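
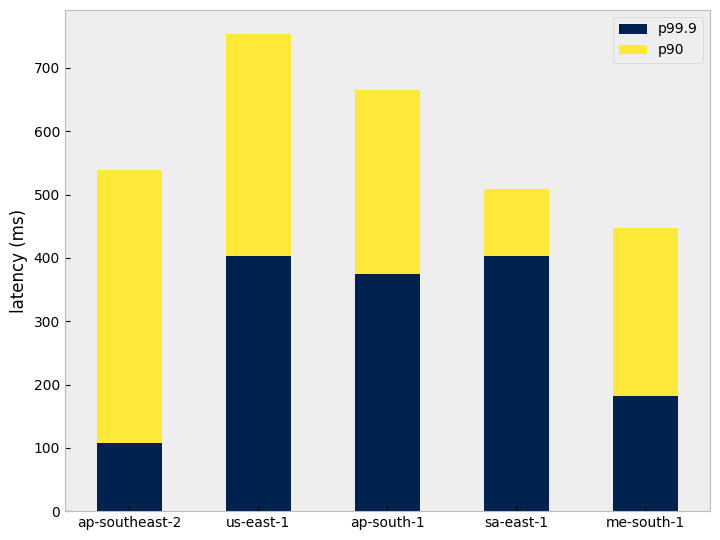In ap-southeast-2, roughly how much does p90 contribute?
≈ 400

p90 top ≈ 500, bottom ≈ 100; segment ≈ 400.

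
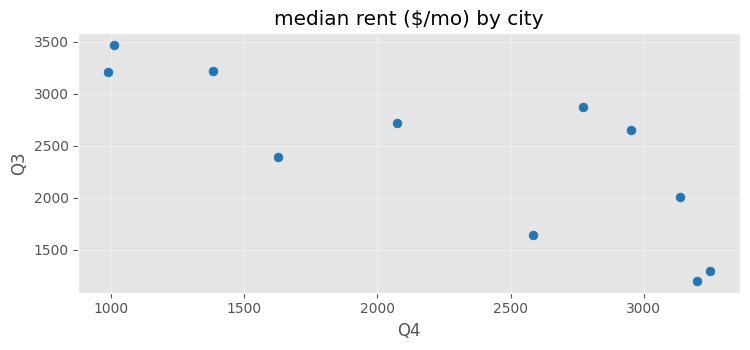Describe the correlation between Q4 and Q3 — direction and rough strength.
negative, strong

Points are negatively correlated; strong (|r| ≈ 0.8).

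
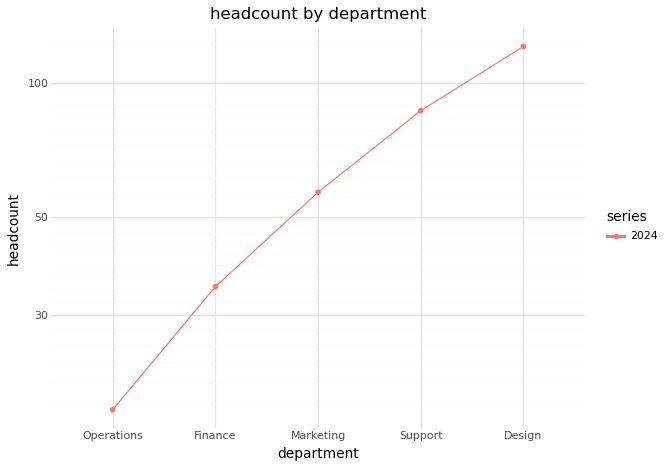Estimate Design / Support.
≈ 1.33×

Design ≈ 120, Support ≈ 90; 120/90 ≈ 1.33.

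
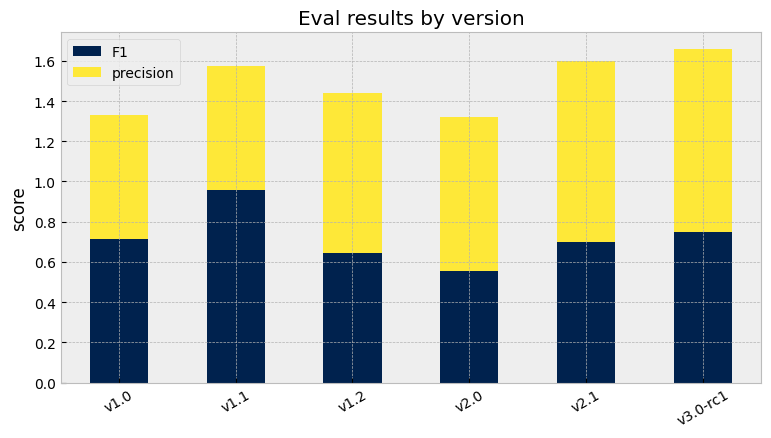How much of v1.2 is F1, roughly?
≈ 0.6

F1 top ≈ 0.6, bottom ≈ 0.0; segment ≈ 0.6.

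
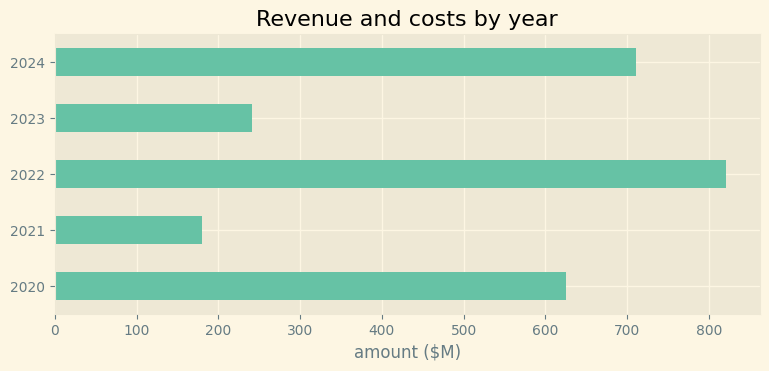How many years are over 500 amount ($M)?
Above 500: 2020, 2022, 2024.

3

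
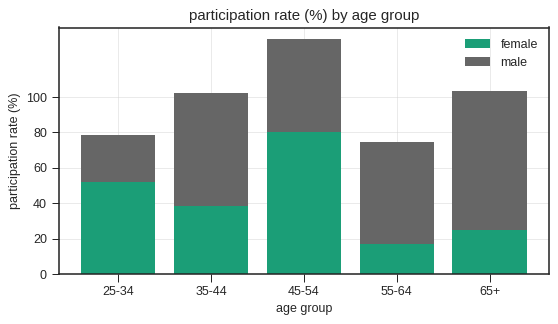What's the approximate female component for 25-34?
female top ≈ 60, bottom ≈ 0; segment ≈ 60.

≈ 60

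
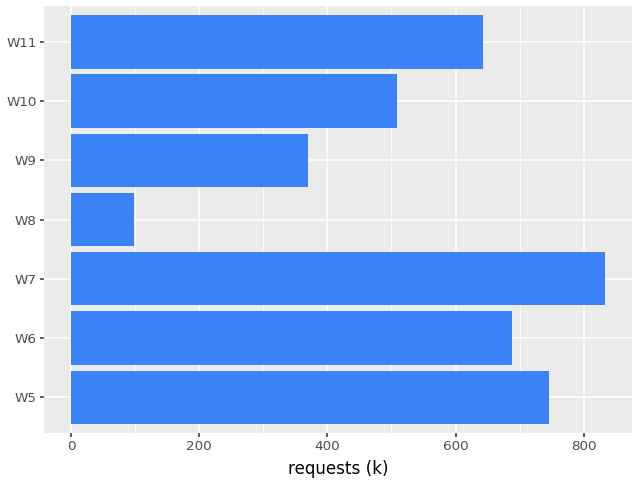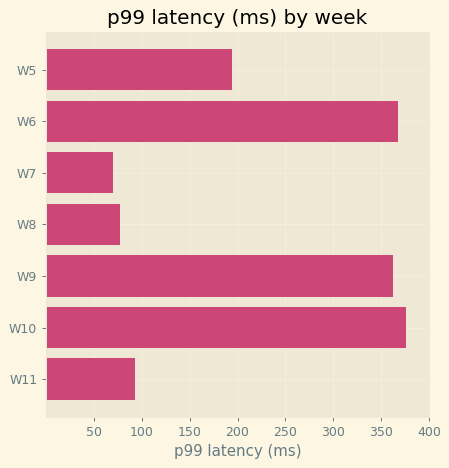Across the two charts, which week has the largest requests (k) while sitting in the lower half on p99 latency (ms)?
W7

Chart 2 median p99 latency (ms) ≈ 200; below-median weeks: W7, W8, W11. Among those, W7 has the highest requests (k) (≈ 800).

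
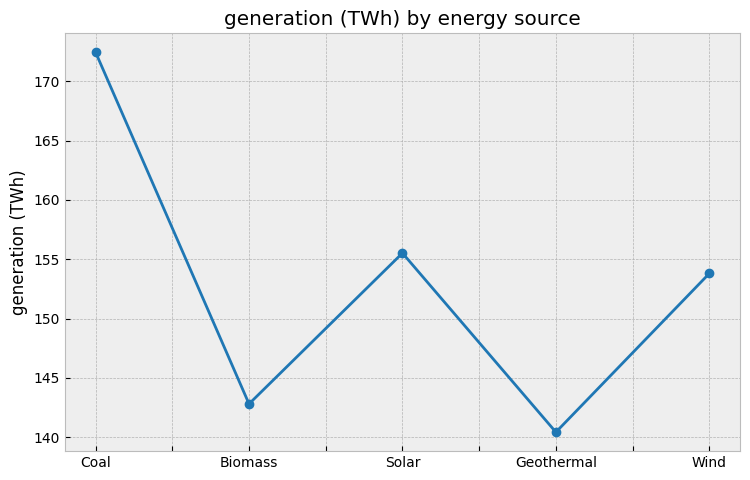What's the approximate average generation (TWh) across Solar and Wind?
(155 + 155) / 2 ≈ 155.

≈ 155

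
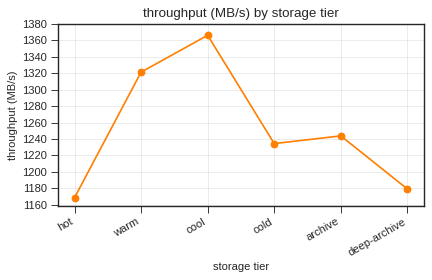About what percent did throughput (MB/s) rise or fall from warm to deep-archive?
warm ≈ 1320, deep-archive ≈ 1180; (1180 − 1320) / 1320 ≈ -10.6%.

≈ -10.6%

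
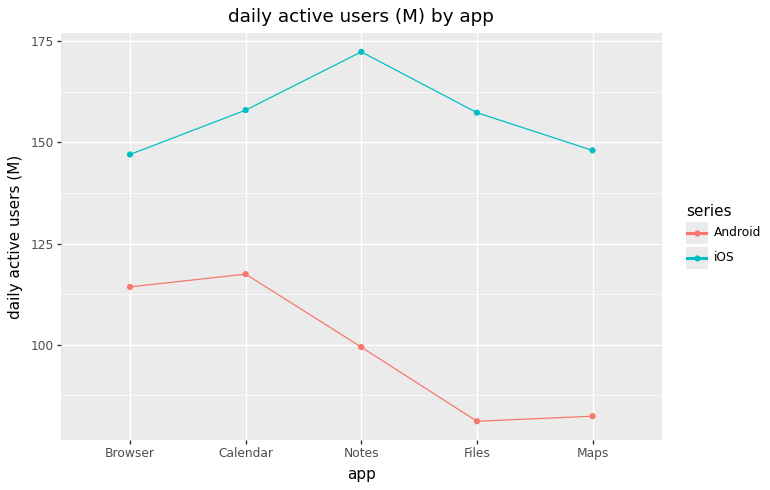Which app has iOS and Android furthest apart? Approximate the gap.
Files, ≈ 80 M

Files: iOS ≈ 160, Android ≈ 80 → gap ≈ 80. Next-largest (Notes) is only ≈ 70.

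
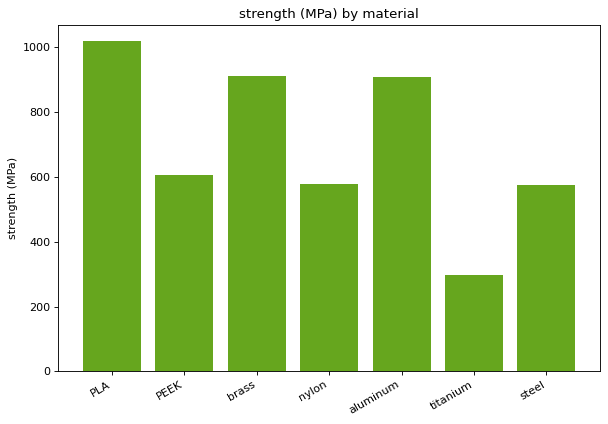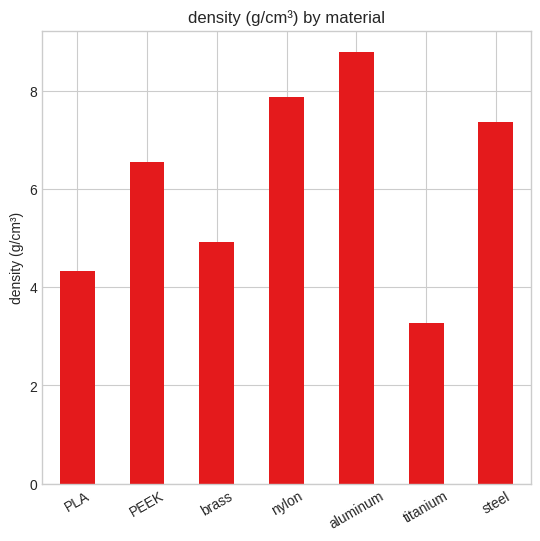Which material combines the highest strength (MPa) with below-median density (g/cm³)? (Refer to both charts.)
PLA

Chart 2 median density (g/cm³) ≈ 7; below-median materials: PLA, brass, titanium. Among those, PLA has the highest strength (MPa) (≈ 1000).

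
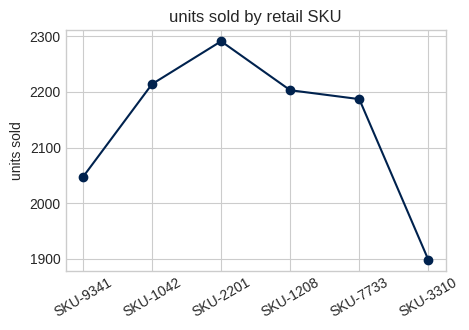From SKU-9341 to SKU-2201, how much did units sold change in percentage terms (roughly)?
≈ +12.2%

SKU-9341 ≈ 2050, SKU-2201 ≈ 2300; (2300 − 2050) / 2050 ≈ +12.2%.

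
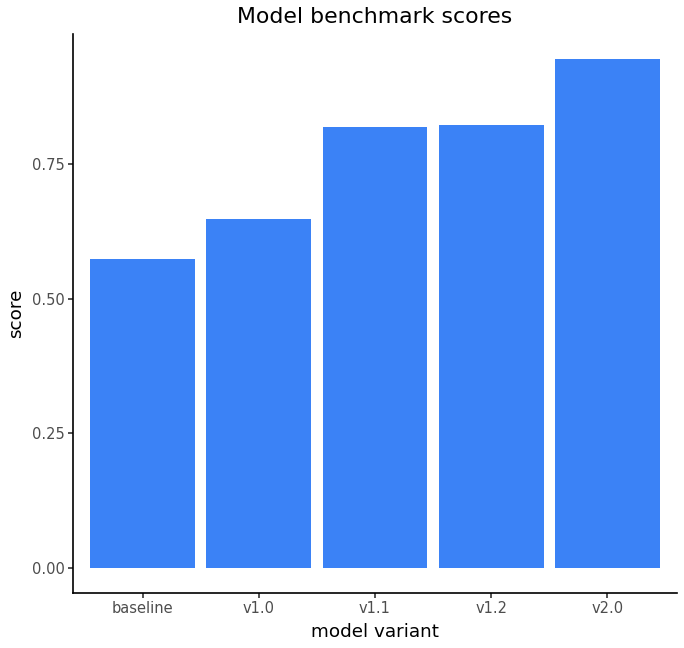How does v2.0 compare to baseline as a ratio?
≈ 1.5×

v2.0 ≈ 0.9, baseline ≈ 0.6; 0.9/0.6 ≈ 1.5.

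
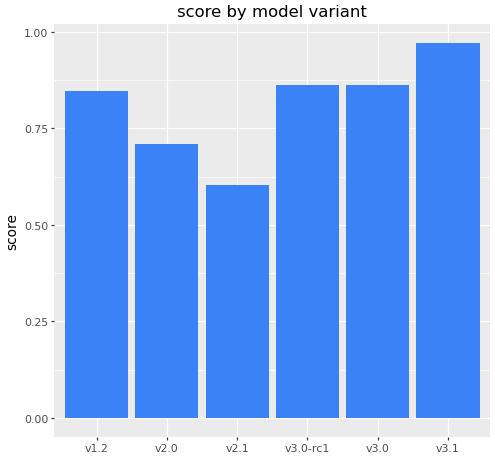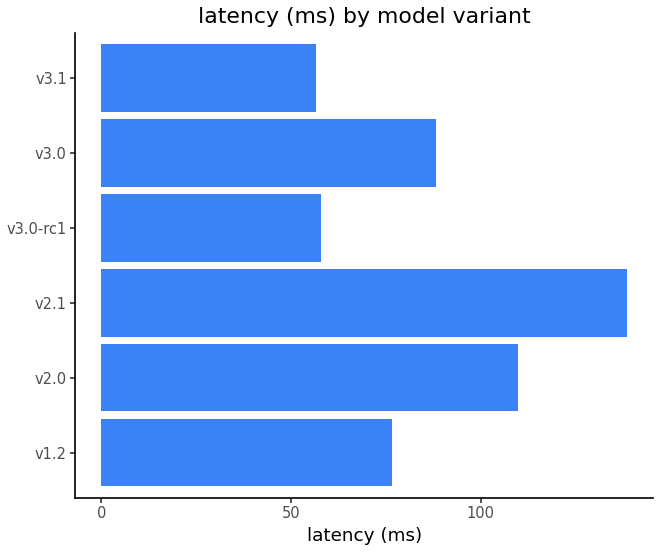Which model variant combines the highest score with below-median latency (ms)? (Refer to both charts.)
v3.1

Chart 2 median latency (ms) ≈ 80; below-median model variants: v1.2, v3.0-rc1, v3.1. Among those, v3.1 has the highest score (≈ 1).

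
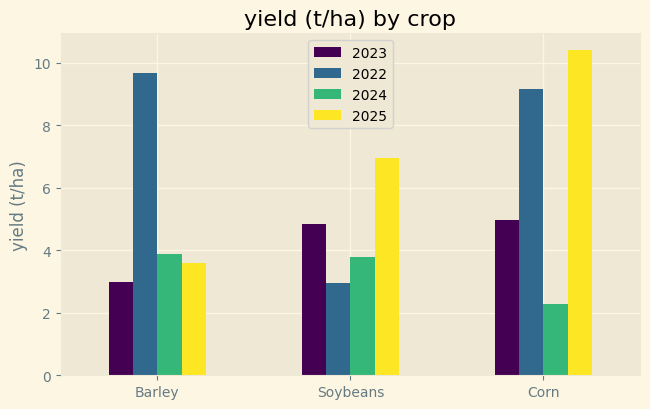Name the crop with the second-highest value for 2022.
Top 3 for 2022: Barley ≈ 10, Corn ≈ 9, Soybeans ≈ 3.

Corn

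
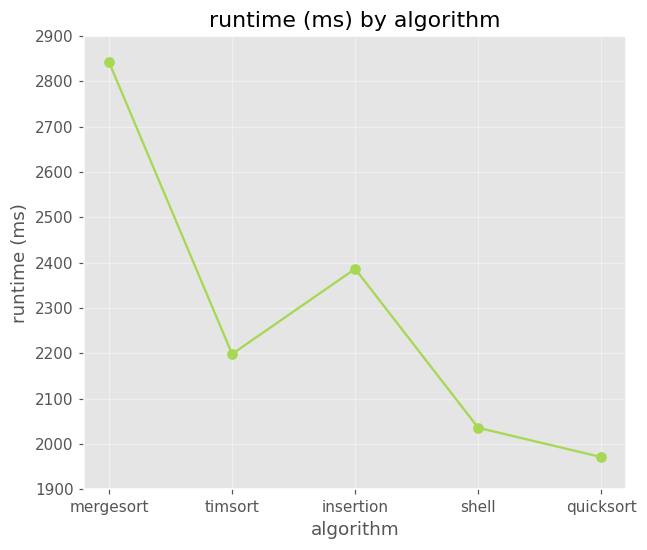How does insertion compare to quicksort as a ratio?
≈ 1.2×

insertion ≈ 2400, quicksort ≈ 2000; 2400/2000 ≈ 1.2.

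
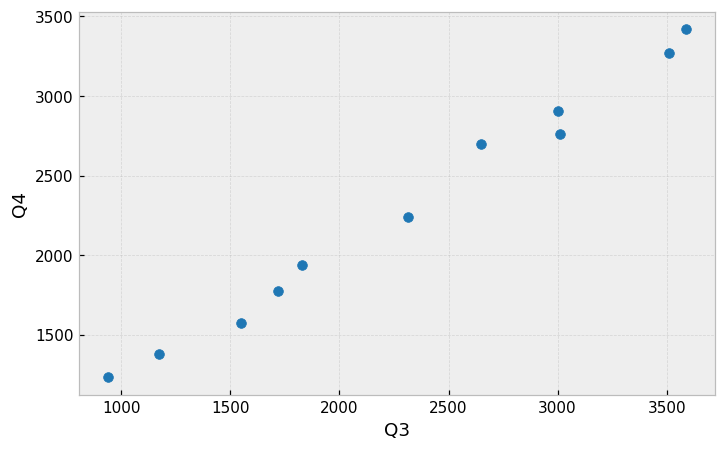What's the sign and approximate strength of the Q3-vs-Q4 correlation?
Points are positively correlated; strong (|r| ≈ 1.0).

positive, strong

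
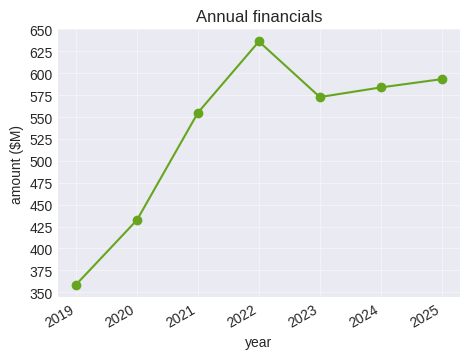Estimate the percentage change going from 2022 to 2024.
2022 ≈ 625, 2024 ≈ 575; (575 − 625) / 625 ≈ -8%.

≈ -8%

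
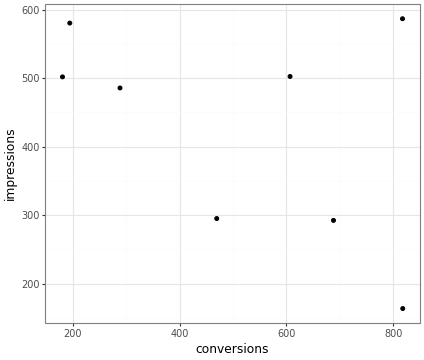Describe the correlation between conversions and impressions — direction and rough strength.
Points are negatively correlated; moderate (|r| ≈ 0.5).

negative, moderate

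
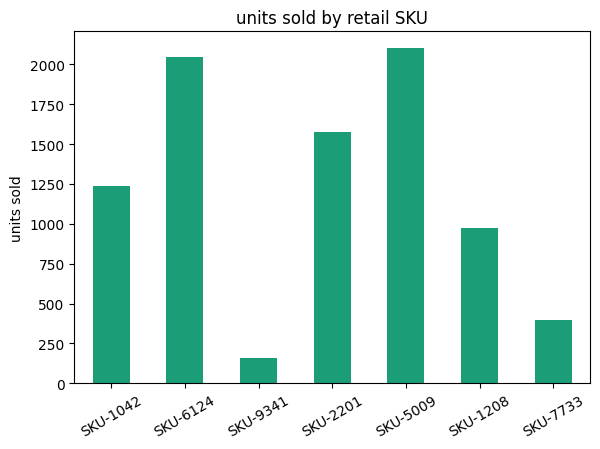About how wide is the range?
Max SKU-5009 ≈ 2200, min SKU-9341 ≈ 200; range ≈ 2000.

≈ 2000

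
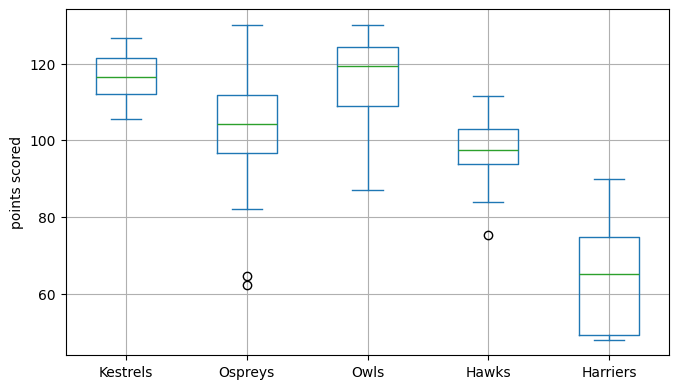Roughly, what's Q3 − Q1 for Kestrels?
Q3 ≈ 120, Q1 ≈ 110; IQR ≈ 10.

≈ 10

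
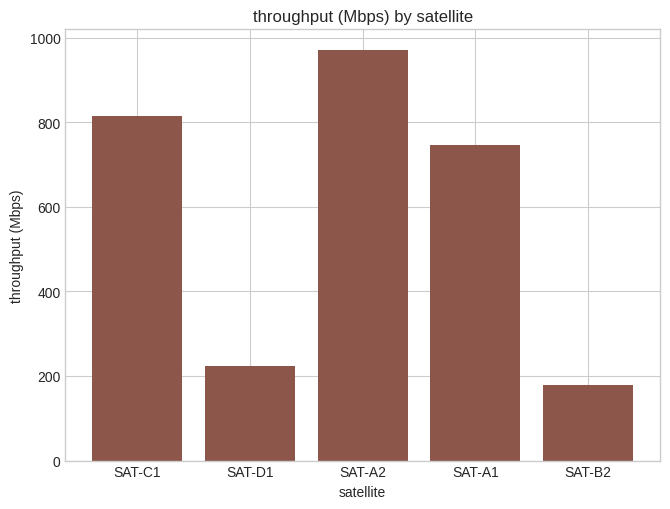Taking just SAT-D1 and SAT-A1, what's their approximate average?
≈ 450

(200 + 700) / 2 ≈ 450.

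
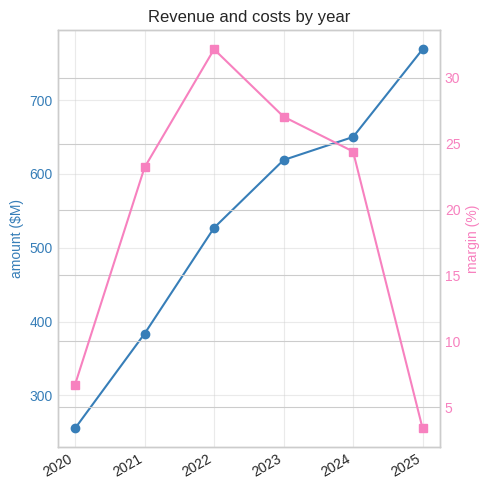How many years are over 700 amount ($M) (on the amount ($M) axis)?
Above 700: 2025.

1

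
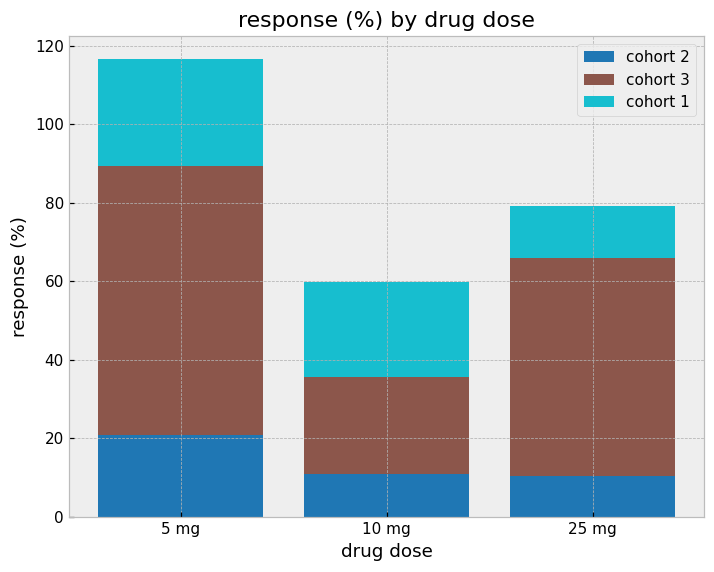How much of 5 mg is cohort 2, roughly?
≈ 20

cohort 2 top ≈ 20, bottom ≈ 0; segment ≈ 20.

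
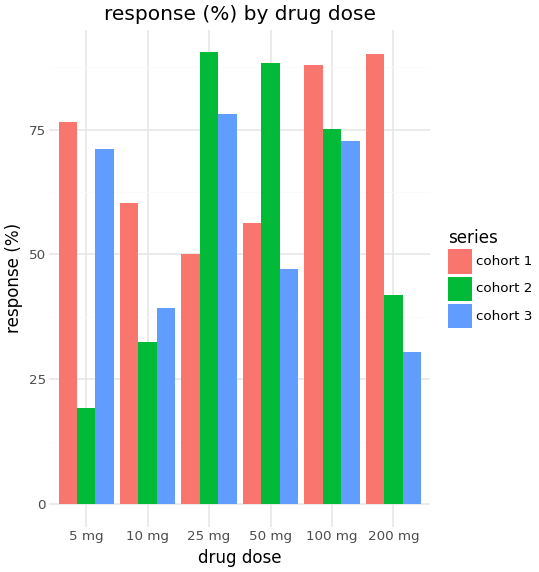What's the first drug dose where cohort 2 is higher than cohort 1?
25 mg

10 mg: cohort 2 ≈ 30 vs cohort 1 ≈ 60 (not yet); 25 mg: cohort 2 ≈ 90 vs cohort 1 ≈ 50 (first crossover).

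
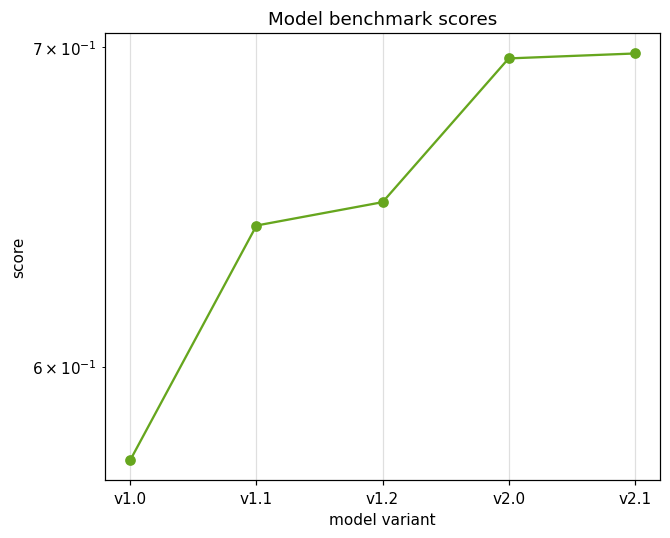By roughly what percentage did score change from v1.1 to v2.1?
≈ +9.4%

v1.1 ≈ 0.64, v2.1 ≈ 0.70; (0.70 − 0.64) / 0.64 ≈ +9.4%.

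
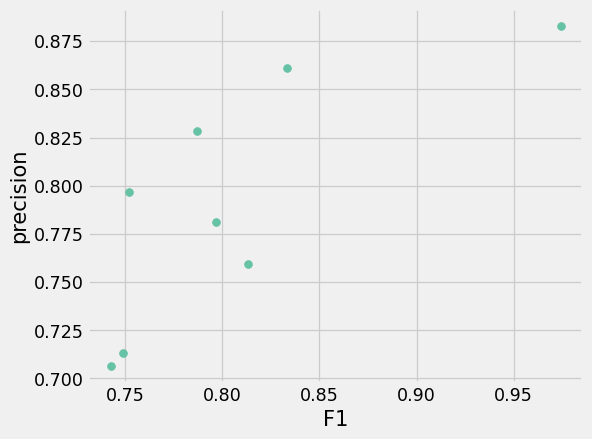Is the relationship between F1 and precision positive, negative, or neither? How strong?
Points are positively correlated; strong (|r| ≈ 0.8).

positive, strong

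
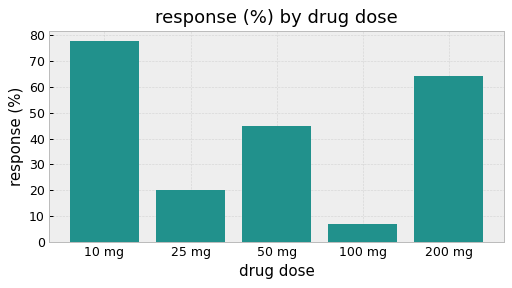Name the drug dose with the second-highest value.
Top 3: 10 mg ≈ 80, 200 mg ≈ 60, 50 mg ≈ 40.

200 mg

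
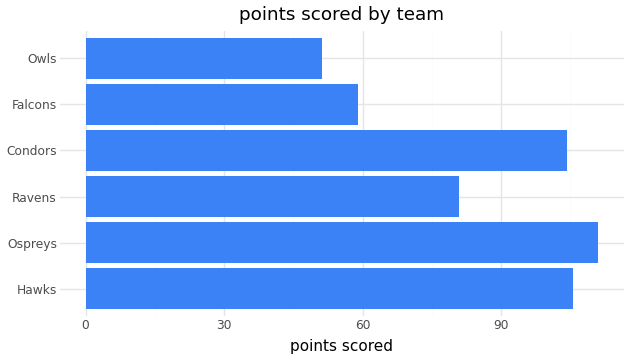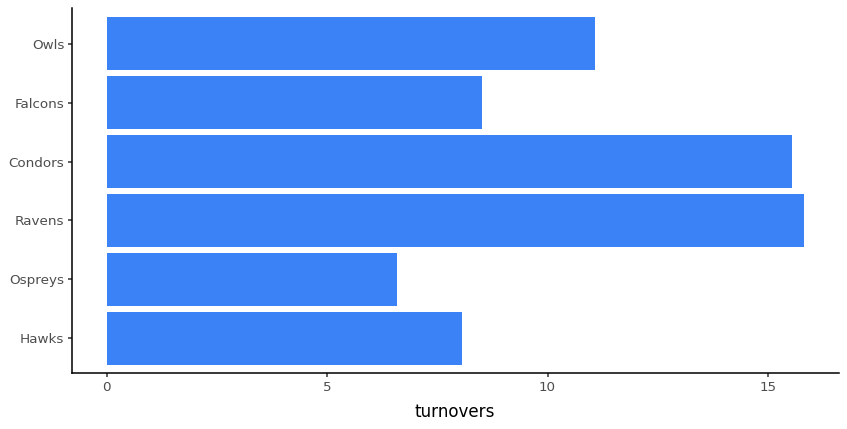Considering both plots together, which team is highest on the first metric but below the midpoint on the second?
Chart 2 median turnovers ≈ 10; below-median teams: Hawks, Ospreys, Falcons. Among those, Ospreys has the highest points scored (≈ 120).

Ospreys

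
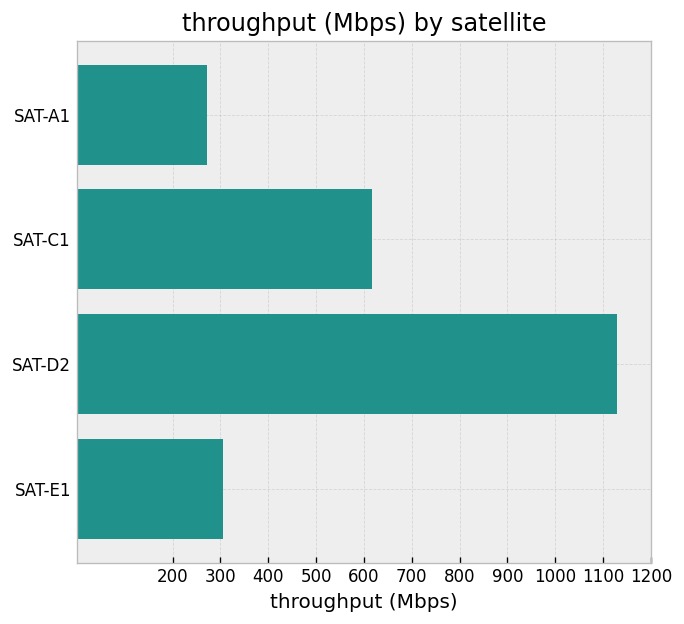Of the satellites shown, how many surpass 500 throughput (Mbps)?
2

Above 500: SAT-C1, SAT-D2.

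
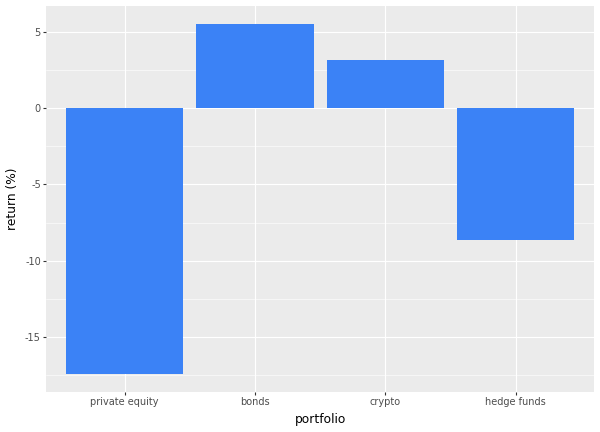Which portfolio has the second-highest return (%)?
Top 3: bonds ≈ 6, crypto ≈ 4, hedge funds ≈ -8.

crypto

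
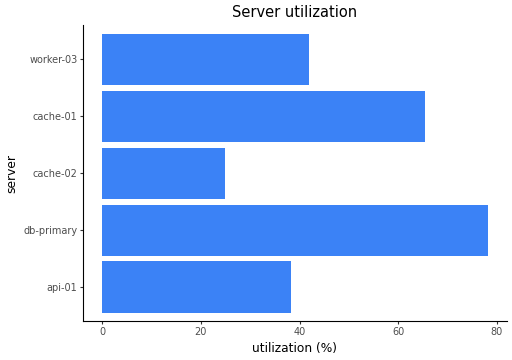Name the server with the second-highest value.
Top 3: db-primary ≈ 80, cache-01 ≈ 70, worker-03 ≈ 40.

cache-01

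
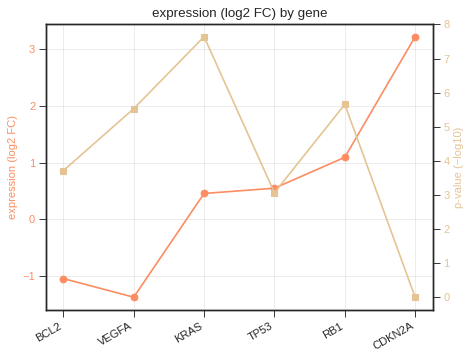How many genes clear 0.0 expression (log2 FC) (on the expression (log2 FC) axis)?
Above 0.0: KRAS, TP53, RB1, CDKN2A.

4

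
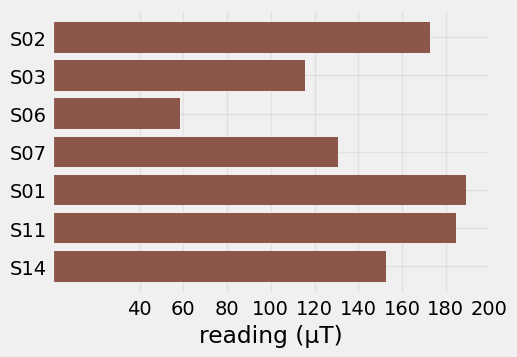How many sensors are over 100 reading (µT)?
6

Above 100: S02, S03, S07, S01, S11, S14.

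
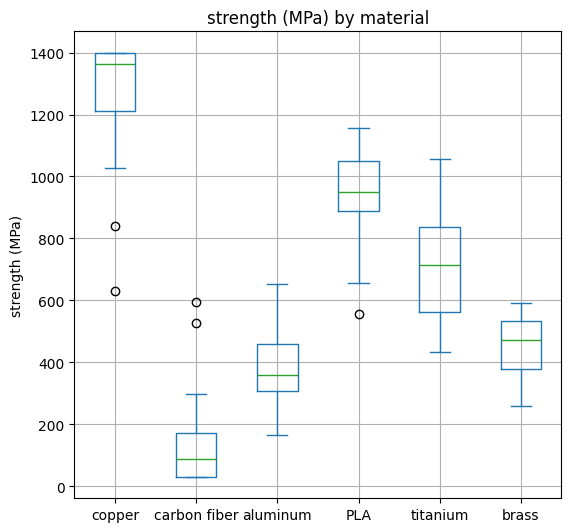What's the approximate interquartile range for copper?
Q3 ≈ 1400, Q1 ≈ 1200; IQR ≈ 200.

≈ 200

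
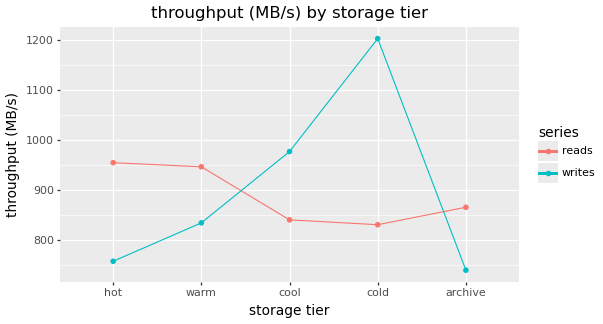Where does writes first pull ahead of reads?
warm: writes ≈ 850 vs reads ≈ 950 (not yet); cool: writes ≈ 1000 vs reads ≈ 850 (first crossover).

cool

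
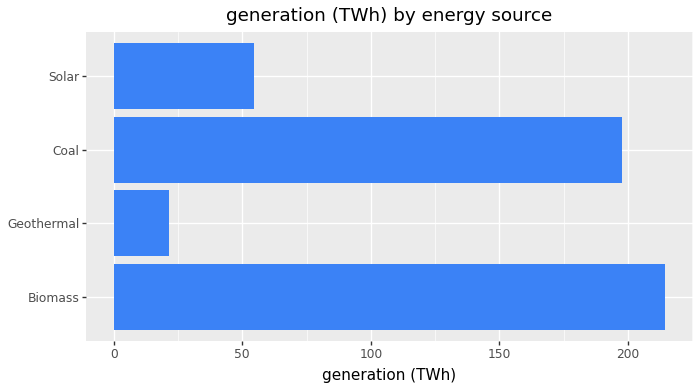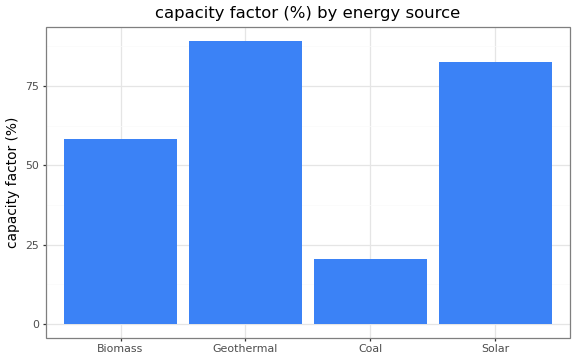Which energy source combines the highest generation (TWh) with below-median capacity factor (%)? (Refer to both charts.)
Chart 2 median capacity factor (%) ≈ 70; below-median energy sources: Biomass, Coal. Among those, Biomass has the highest generation (TWh) (≈ 220).

Biomass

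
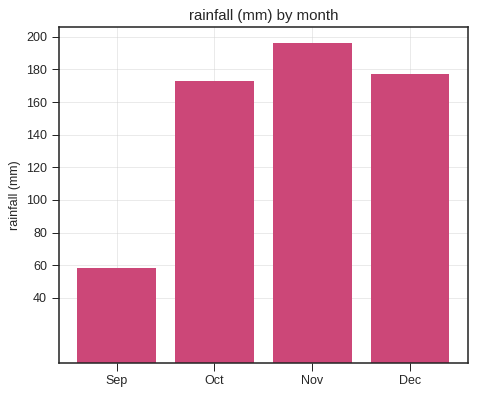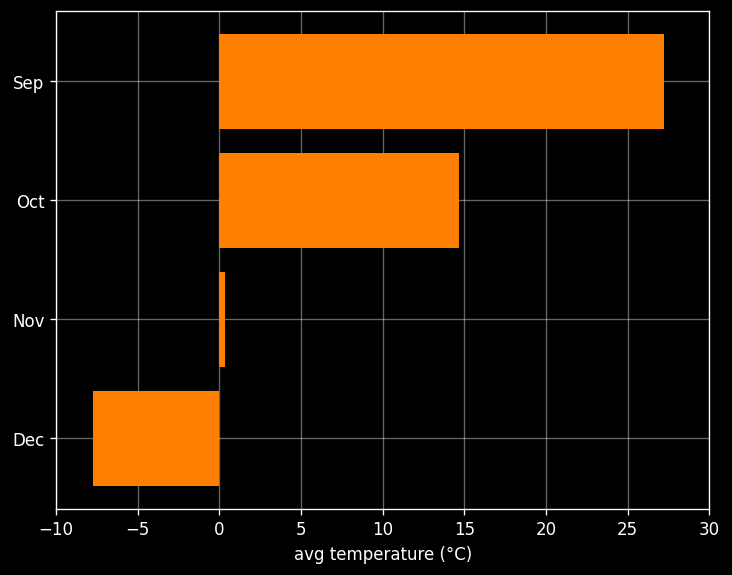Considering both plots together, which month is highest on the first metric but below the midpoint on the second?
Chart 2 median avg temperature (°C) ≈ 10; below-median months: Nov, Dec. Among those, Nov has the highest rainfall (mm) (≈ 200).

Nov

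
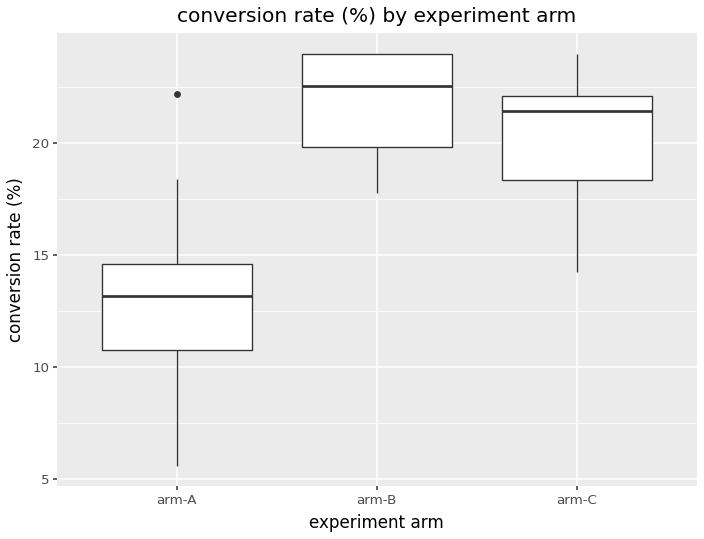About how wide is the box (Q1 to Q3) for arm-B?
≈ 4

Q3 ≈ 24, Q1 ≈ 20; IQR ≈ 4.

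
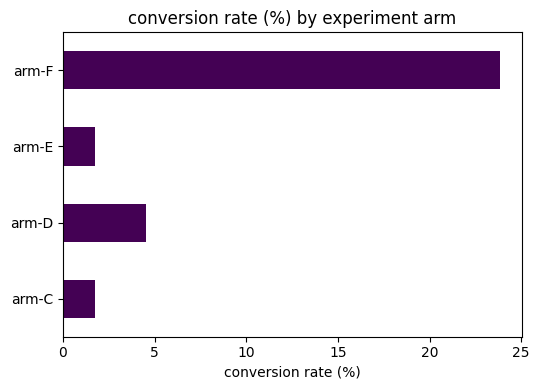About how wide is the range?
≈ 22

Max arm-F ≈ 24, min arm-E ≈ 2; range ≈ 22.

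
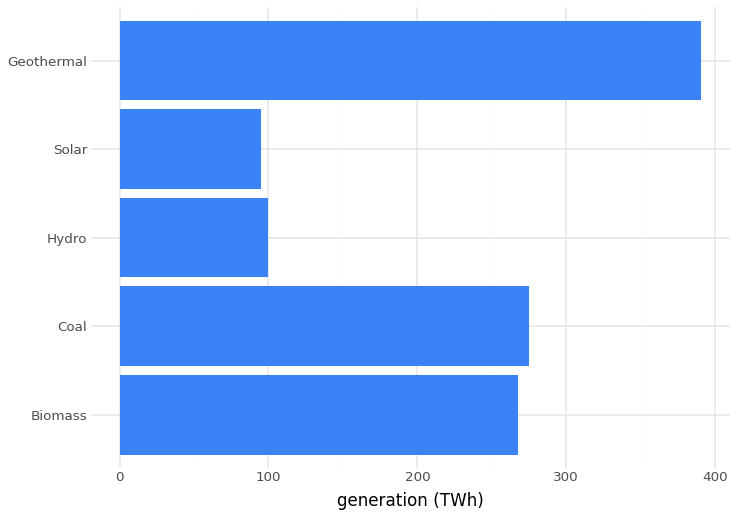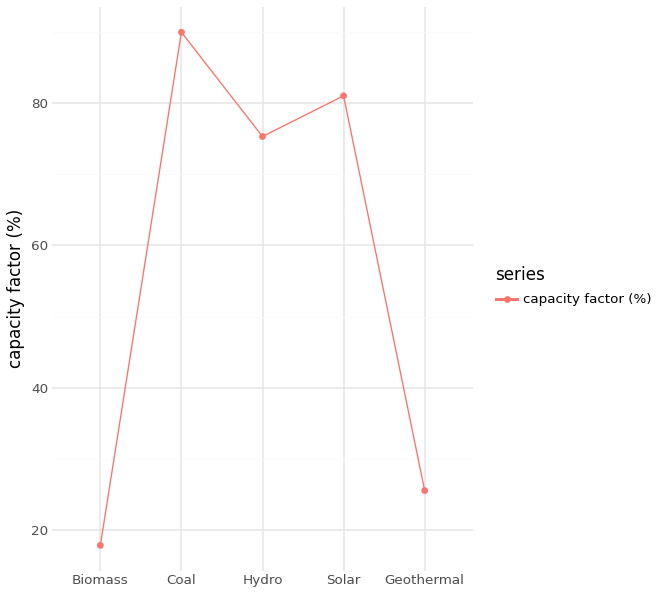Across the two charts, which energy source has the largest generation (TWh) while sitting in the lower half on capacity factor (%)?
Geothermal

Chart 2 median capacity factor (%) ≈ 80; below-median energy sources: Biomass, Geothermal. Among those, Geothermal has the highest generation (TWh) (≈ 400).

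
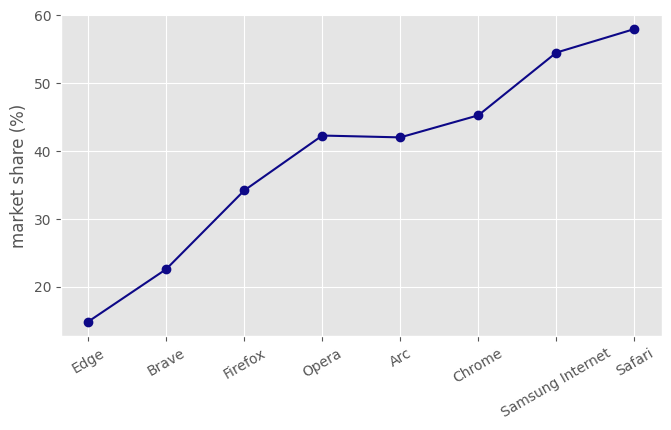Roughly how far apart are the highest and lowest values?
≈ 45

Max Safari ≈ 60, min Edge ≈ 15; range ≈ 45.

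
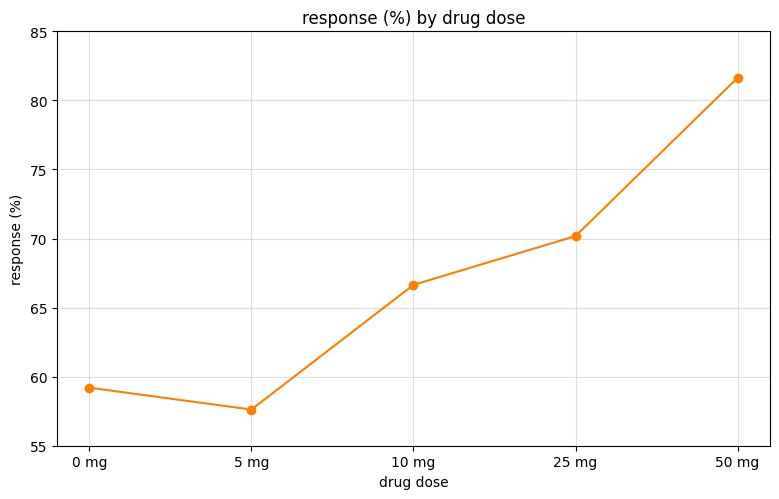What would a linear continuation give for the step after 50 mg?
≈ 87.5

Last three: 65, 70, 80 → slope ≈ 7.5/step → next ≈ 87.5.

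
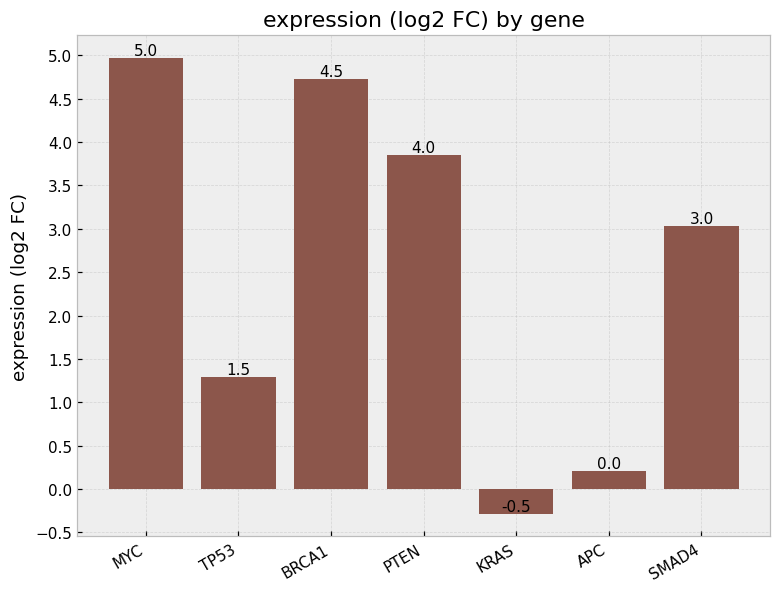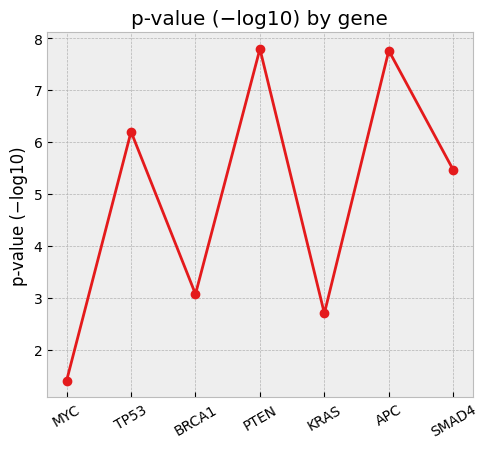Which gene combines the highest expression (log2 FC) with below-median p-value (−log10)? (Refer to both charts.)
MYC

Chart 2 median p-value (−log10) ≈ 5; below-median genes: MYC, BRCA1, KRAS. Among those, MYC has the highest expression (log2 FC) (≈ 5).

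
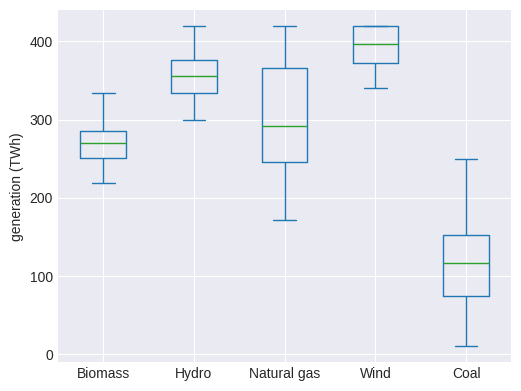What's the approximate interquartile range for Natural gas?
Q3 ≈ 375, Q1 ≈ 250; IQR ≈ 125.

≈ 125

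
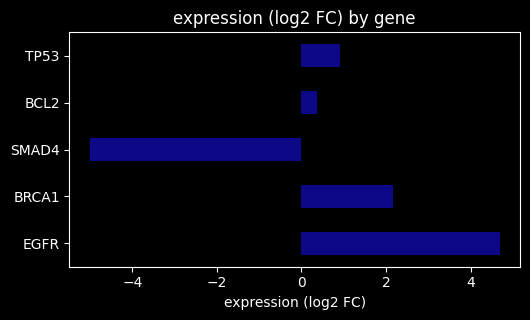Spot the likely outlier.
SMAD4

SMAD4 ≈ -5; the rest sit between ≈ 0 and ≈ 5.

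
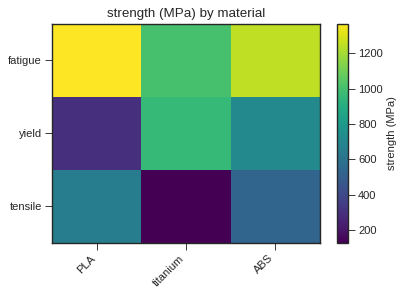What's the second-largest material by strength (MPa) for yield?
ABS

Top 3 for yield: titanium ≈ 1000, ABS ≈ 800, PLA ≈ 400.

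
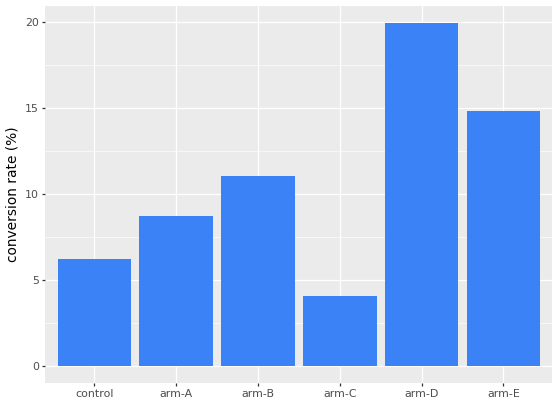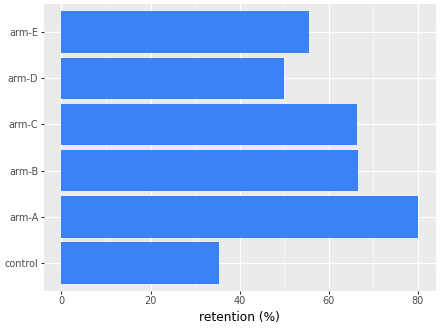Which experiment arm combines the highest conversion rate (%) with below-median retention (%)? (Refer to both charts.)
arm-D

Chart 2 median retention (%) ≈ 60; below-median experiment arms: control, arm-D, arm-E. Among those, arm-D has the highest conversion rate (%) (≈ 20).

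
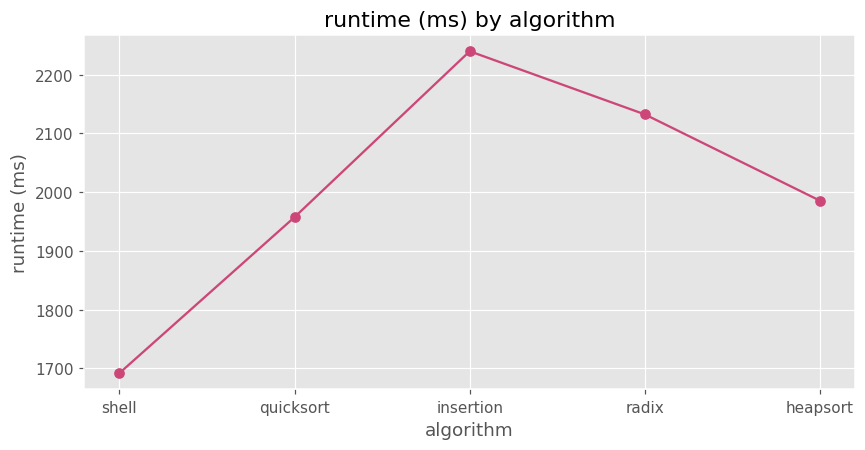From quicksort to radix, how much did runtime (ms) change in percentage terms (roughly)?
quicksort ≈ 1950, radix ≈ 2150; (2150 − 1950) / 1950 ≈ +10.3%.

≈ +10.3%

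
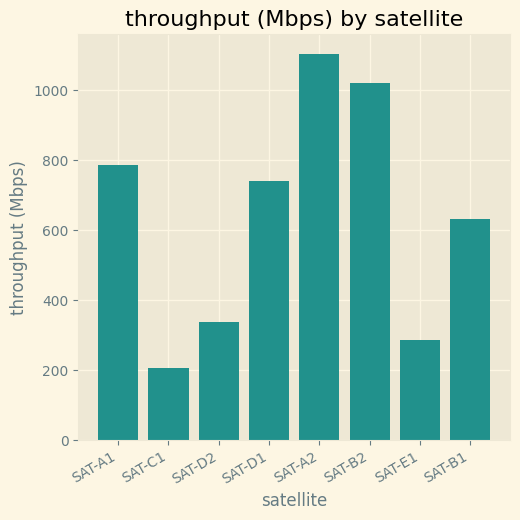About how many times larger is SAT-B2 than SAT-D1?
SAT-B2 ≈ 1000, SAT-D1 ≈ 700; 1000/700 ≈ 1.43.

≈ 1.43×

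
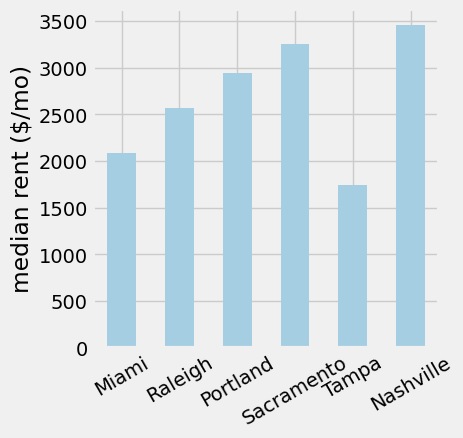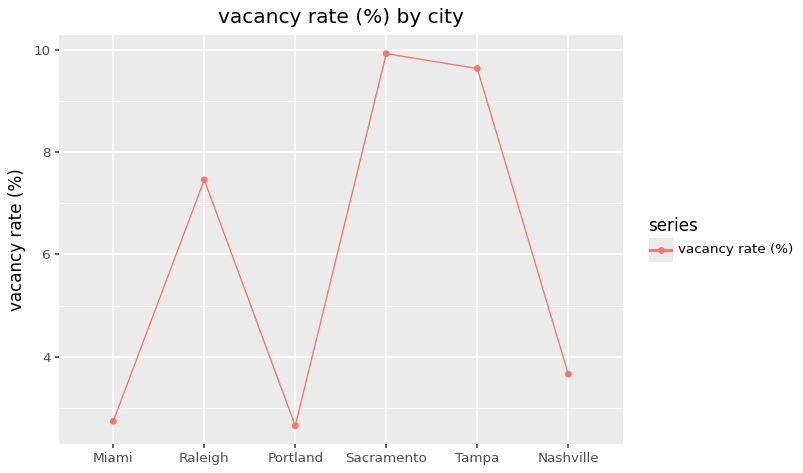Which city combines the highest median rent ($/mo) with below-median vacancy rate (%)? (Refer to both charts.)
Nashville

Chart 2 median vacancy rate (%) ≈ 6; below-median cities: Miami, Portland, Nashville. Among those, Nashville has the highest median rent ($/mo) (≈ 3500).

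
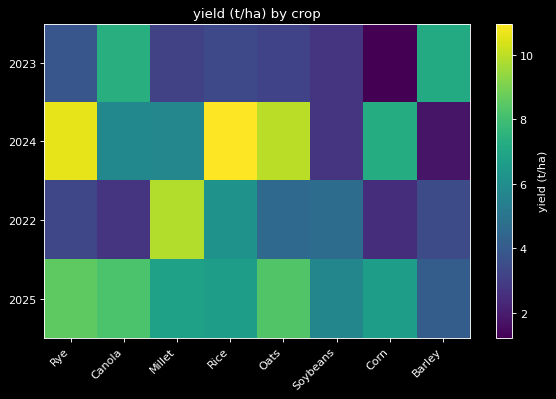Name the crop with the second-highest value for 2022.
Top 3 for 2022: Millet ≈ 10, Rice ≈ 6, Soybeans ≈ 5.

Rice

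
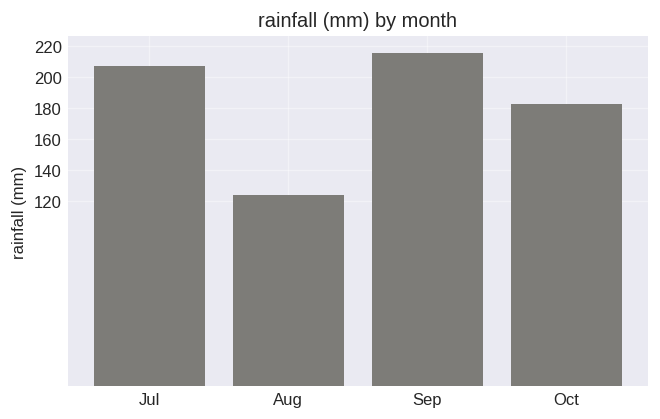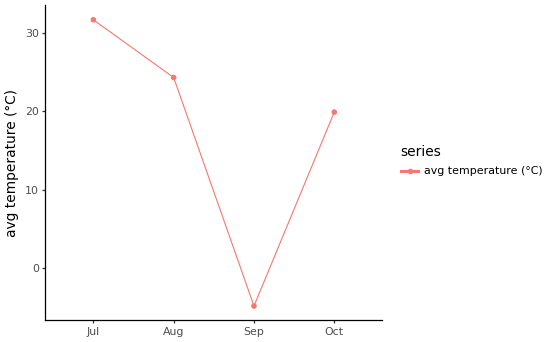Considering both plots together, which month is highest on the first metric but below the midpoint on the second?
Sep

Chart 2 median avg temperature (°C) ≈ 20; below-median months: Sep, Oct. Among those, Sep has the highest rainfall (mm) (≈ 220).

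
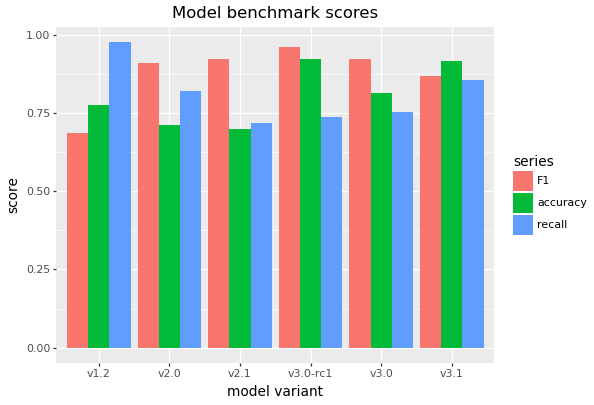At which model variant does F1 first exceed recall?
v1.2: F1 ≈ 0.7 vs recall ≈ 1.0 (not yet); v2.0: F1 ≈ 0.9 vs recall ≈ 0.8 (first crossover).

v2.0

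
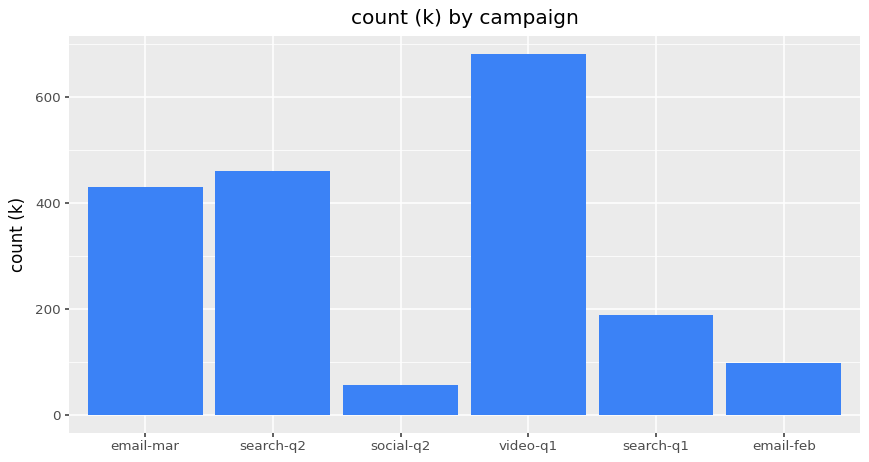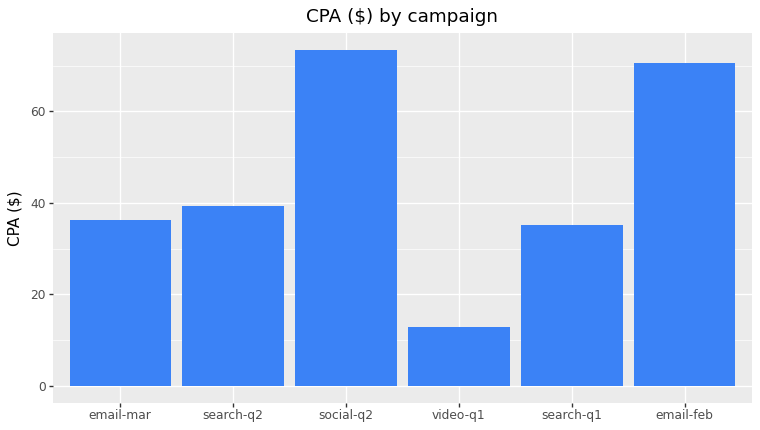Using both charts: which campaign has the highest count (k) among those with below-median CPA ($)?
video-q1

Chart 2 median CPA ($) ≈ 40; below-median campaigns: email-mar, video-q1, search-q1. Among those, video-q1 has the highest count (k) (≈ 700).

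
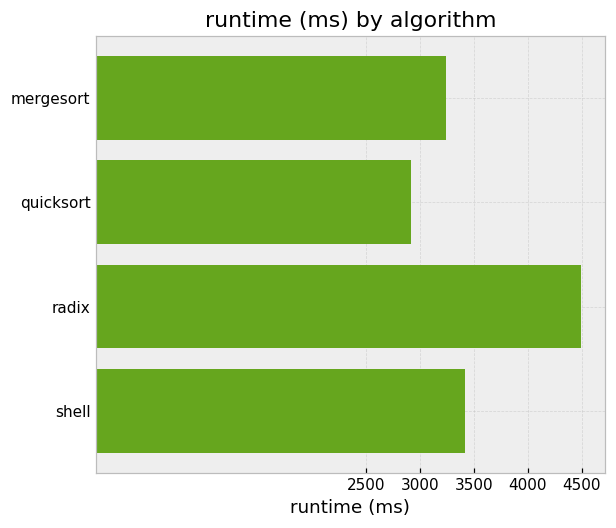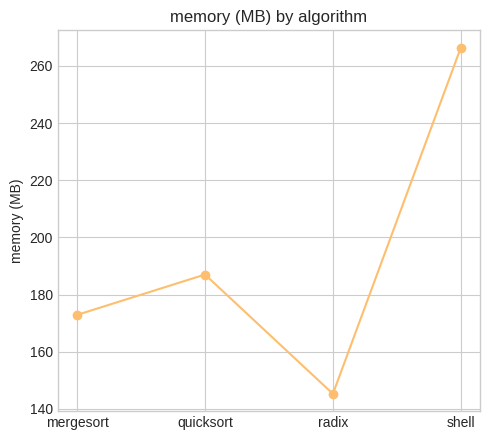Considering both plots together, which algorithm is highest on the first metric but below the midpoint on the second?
radix

Chart 2 median memory (MB) ≈ 175; below-median algorithms: mergesort, radix. Among those, radix has the highest runtime (ms) (≈ 4500).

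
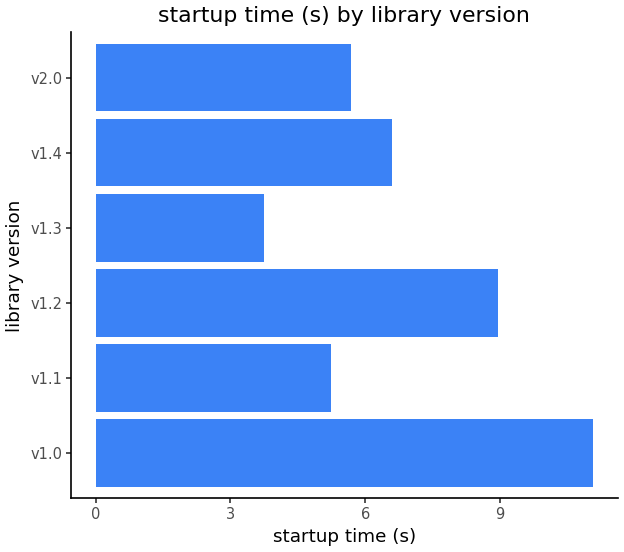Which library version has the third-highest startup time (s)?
v1.4

Top 4: v1.0 ≈ 11, v1.2 ≈ 9, v1.4 ≈ 7, v2.0 ≈ 6.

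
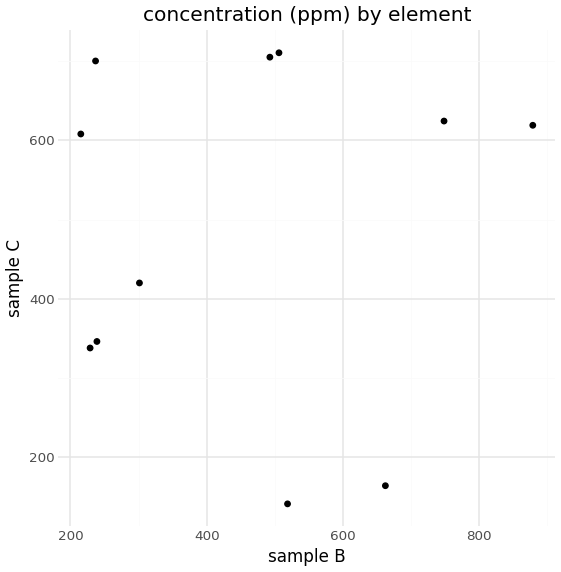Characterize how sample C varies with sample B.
no clear correlation

Points are roughly uncorrelated; weak (|r| ≈ 0.1).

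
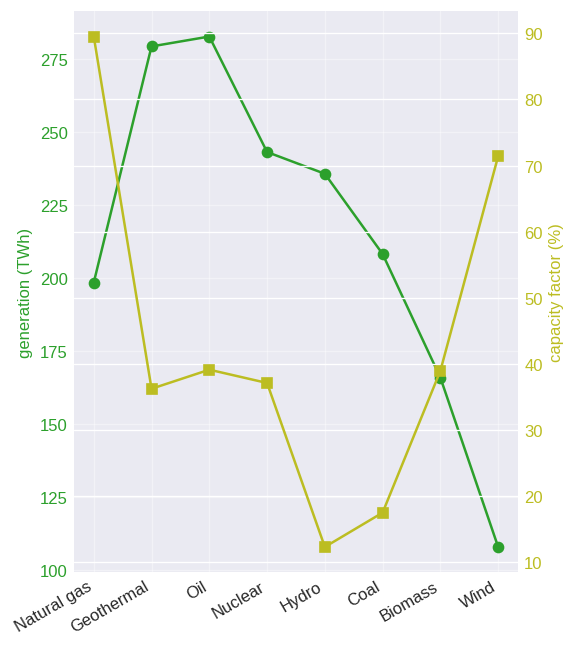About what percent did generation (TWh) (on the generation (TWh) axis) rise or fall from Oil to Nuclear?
≈ -14.3%

Oil ≈ 280, Nuclear ≈ 240; (240 − 280) / 280 ≈ -14.3%.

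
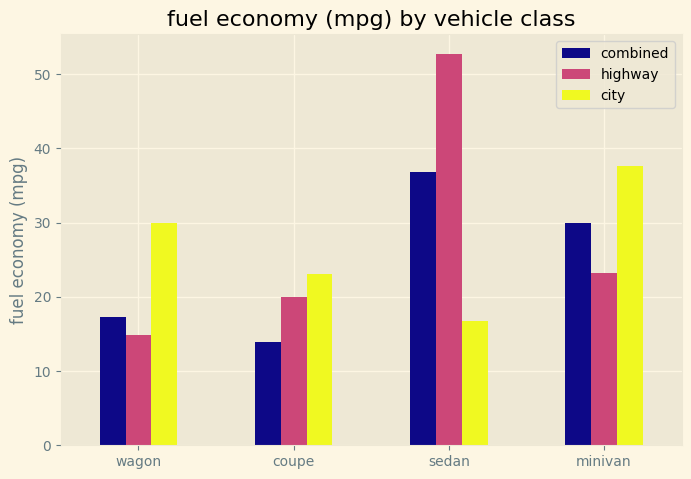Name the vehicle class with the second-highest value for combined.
minivan

Top 3 for combined: sedan ≈ 35, minivan ≈ 30, wagon ≈ 15.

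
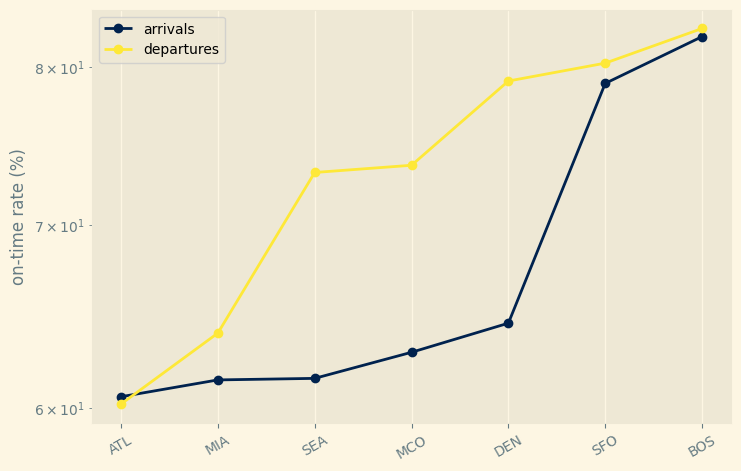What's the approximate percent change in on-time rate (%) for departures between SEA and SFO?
≈ +8.1%

SEA ≈ 74, SFO ≈ 80; (80 − 74) / 74 ≈ +8.1%.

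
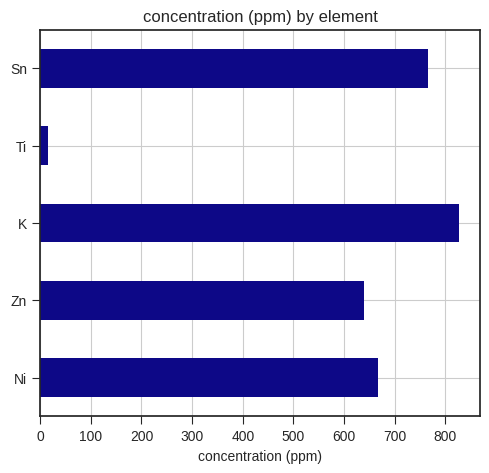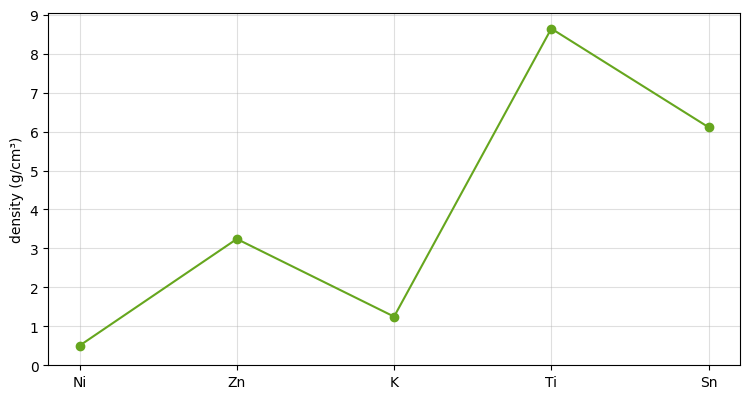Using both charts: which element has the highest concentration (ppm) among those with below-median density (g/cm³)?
K

Chart 2 median density (g/cm³) ≈ 3; below-median elements: Ni, K. Among those, K has the highest concentration (ppm) (≈ 800).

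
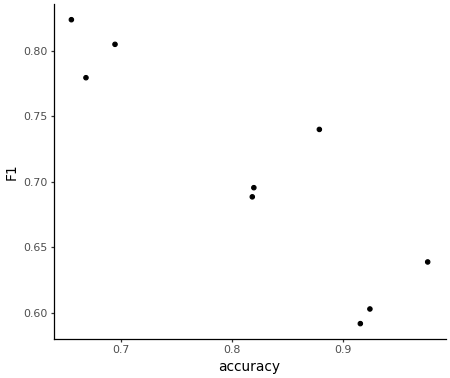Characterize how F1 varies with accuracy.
Points are negatively correlated; strong (|r| ≈ 0.9).

negative, strong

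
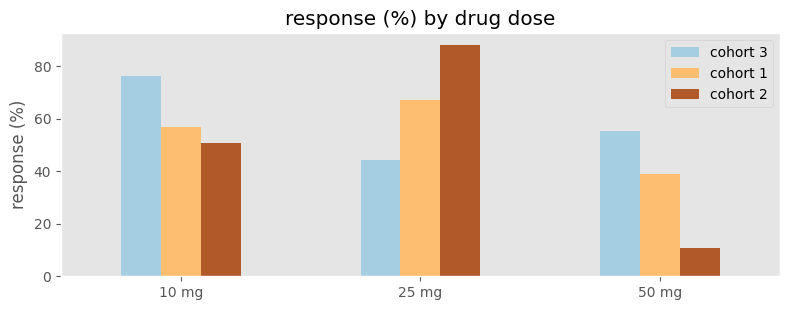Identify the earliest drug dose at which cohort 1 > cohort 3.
25 mg

10 mg: cohort 1 ≈ 60 vs cohort 3 ≈ 80 (not yet); 25 mg: cohort 1 ≈ 70 vs cohort 3 ≈ 40 (first crossover).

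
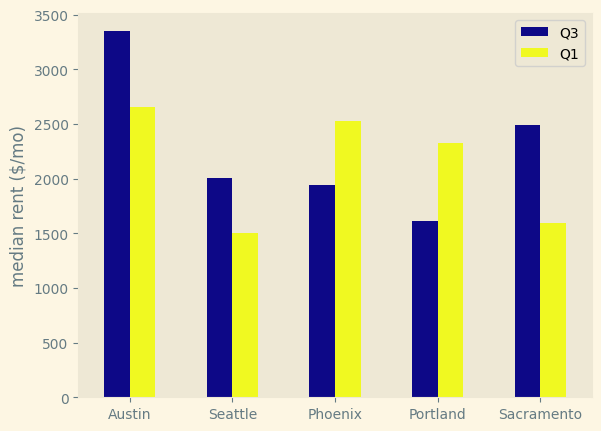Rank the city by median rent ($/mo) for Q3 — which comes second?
Sacramento

Top 3 for Q3: Austin ≈ 3500, Sacramento ≈ 2500, Seattle ≈ 2000.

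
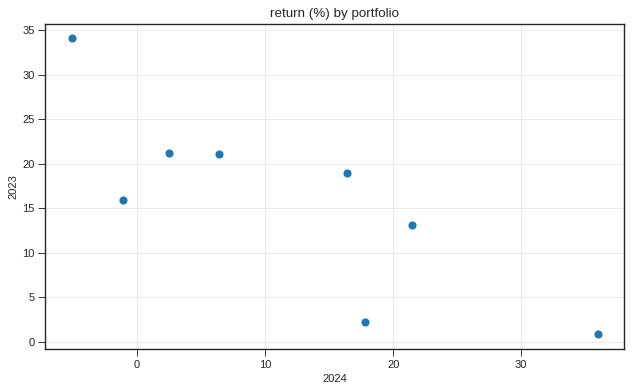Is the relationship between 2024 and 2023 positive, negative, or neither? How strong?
Points are negatively correlated; strong (|r| ≈ 0.8).

negative, strong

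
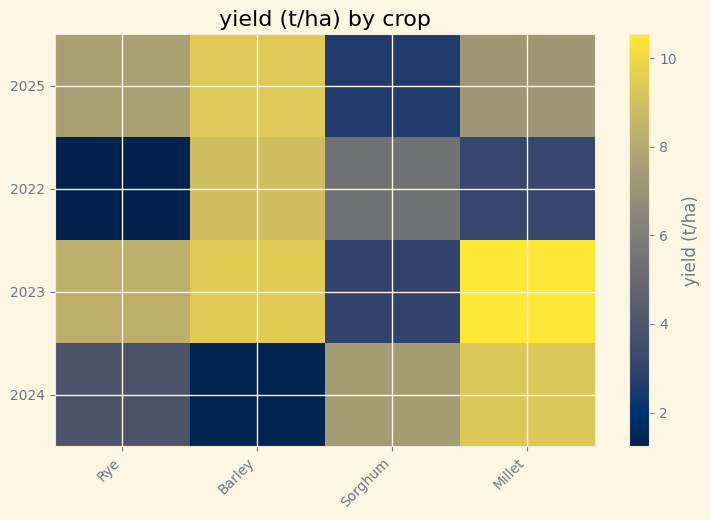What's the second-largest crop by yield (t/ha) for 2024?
Sorghum

Top 3 for 2024: Millet ≈ 9, Sorghum ≈ 7, Rye ≈ 4.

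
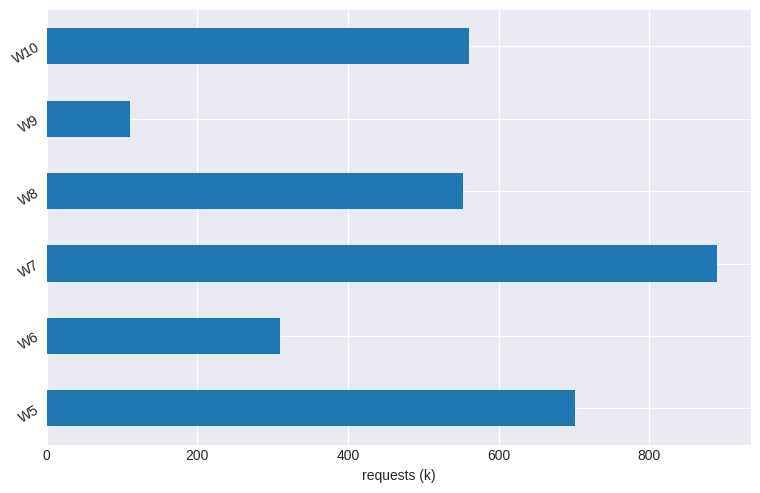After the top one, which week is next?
Top 3: W7 ≈ 900, W5 ≈ 700, W10 ≈ 600.

W5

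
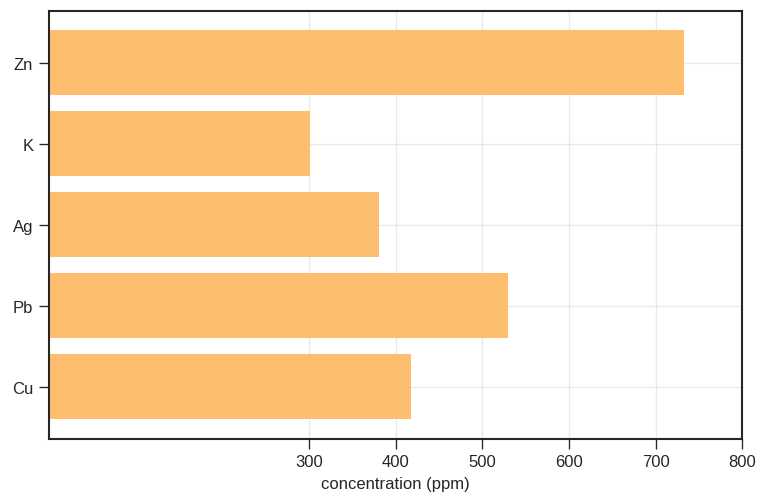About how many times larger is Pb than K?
≈ 1.67×

Pb ≈ 500, K ≈ 300; 500/300 ≈ 1.67.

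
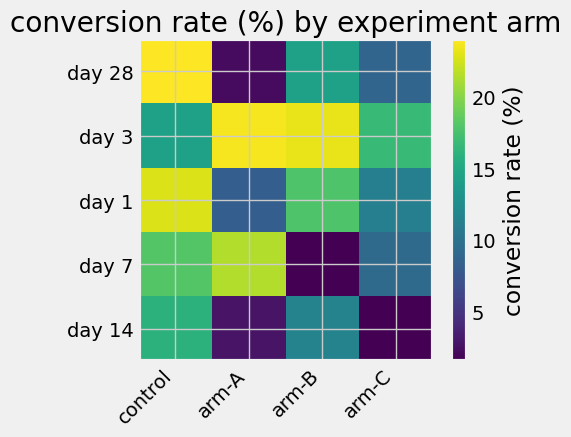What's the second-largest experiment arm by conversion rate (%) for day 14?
arm-B

Top 3 for day 14: control ≈ 16, arm-B ≈ 12, arm-A ≈ 2.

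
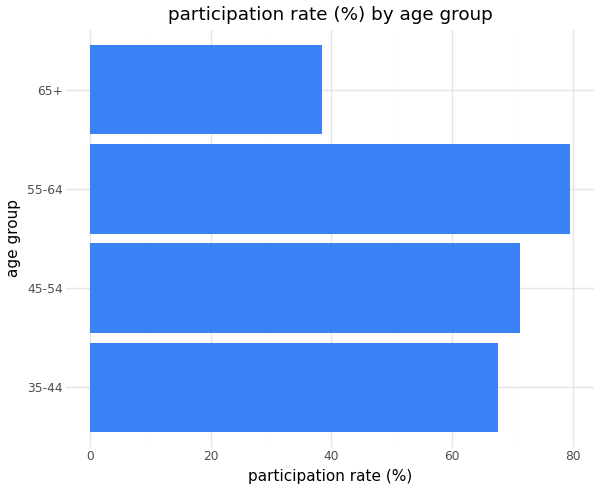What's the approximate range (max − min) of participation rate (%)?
≈ 40

Max 55-64 ≈ 80, min 65+ ≈ 40; range ≈ 40.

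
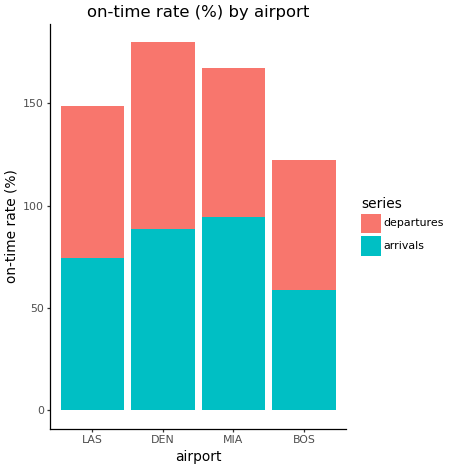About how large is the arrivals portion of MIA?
≈ 100

arrivals top ≈ 100, bottom ≈ 0; segment ≈ 100.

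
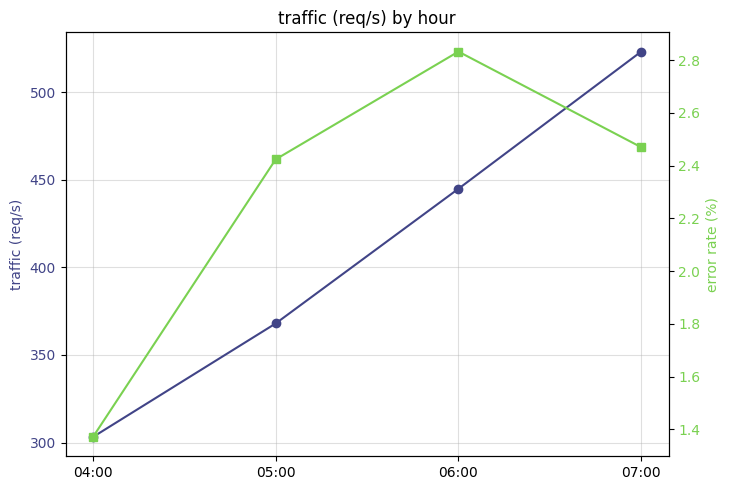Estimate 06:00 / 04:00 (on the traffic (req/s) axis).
≈ 1.47×

06:00 ≈ 440, 04:00 ≈ 300; 440/300 ≈ 1.47.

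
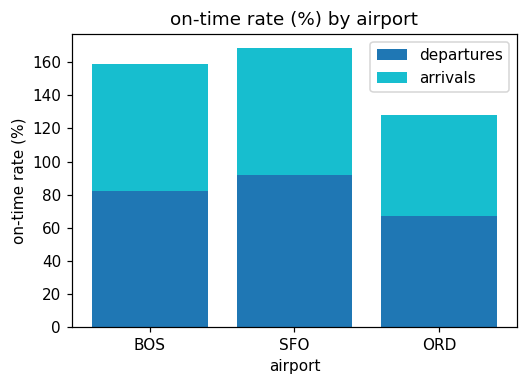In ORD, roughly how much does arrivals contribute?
arrivals top ≈ 120, bottom ≈ 60; segment ≈ 60.

≈ 60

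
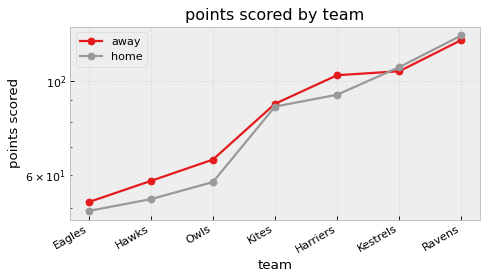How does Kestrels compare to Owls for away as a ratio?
Kestrels ≈ 110, Owls ≈ 70; 110/70 ≈ 1.57.

≈ 1.57×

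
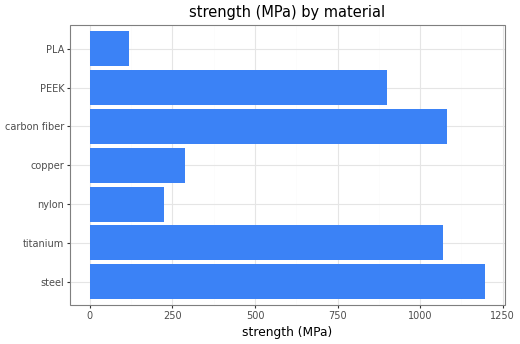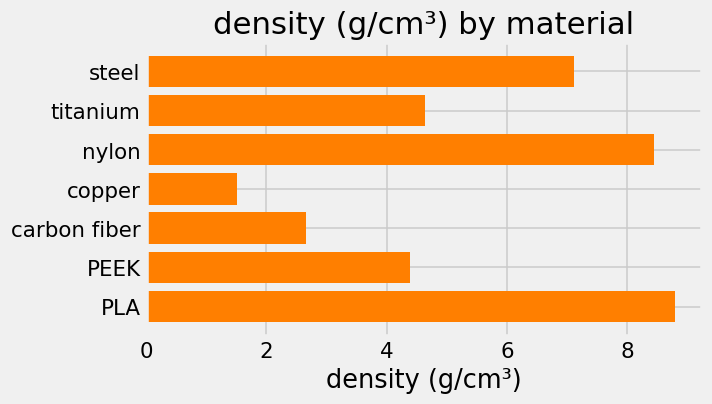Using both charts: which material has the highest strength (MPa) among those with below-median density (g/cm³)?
carbon fiber

Chart 2 median density (g/cm³) ≈ 5; below-median materials: copper, carbon fiber, PEEK. Among those, carbon fiber has the highest strength (MPa) (≈ 1000).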